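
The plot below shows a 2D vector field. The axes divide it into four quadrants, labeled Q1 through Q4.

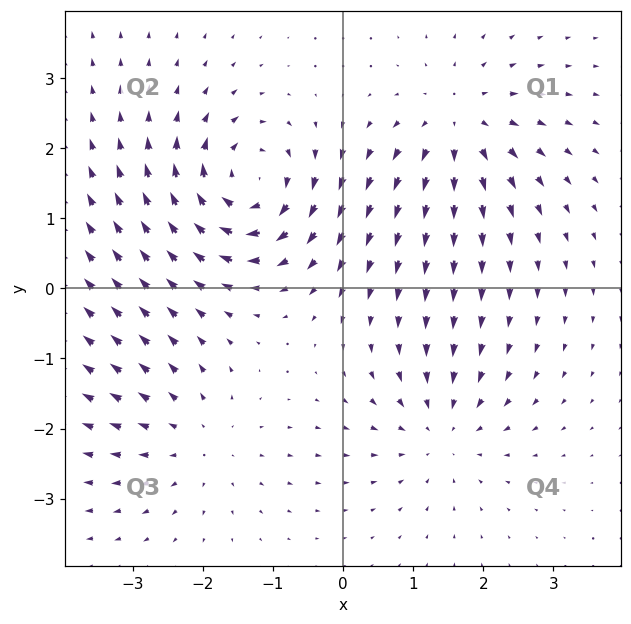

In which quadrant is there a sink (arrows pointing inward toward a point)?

Q4

The sink sits at approximately (1.4, -2.0), which lies in quadrant Q4. The divergence there is about -3, negative as expected for a sink.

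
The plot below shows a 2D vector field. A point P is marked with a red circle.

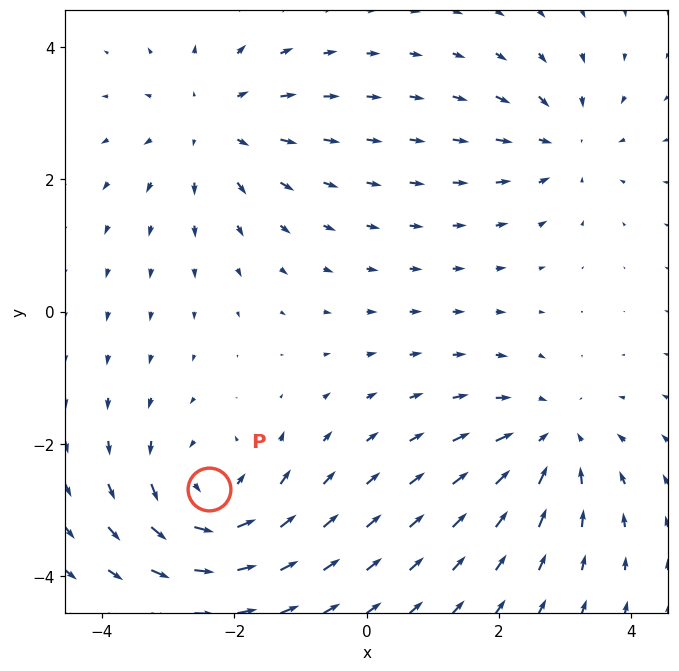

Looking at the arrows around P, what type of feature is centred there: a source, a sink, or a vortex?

vortex

At P (-2.4, -2.7) the arrows circulate counterclockwise. Divergence ≈0, curl about +5 — near-zero divergence with nonzero curl is a vortex.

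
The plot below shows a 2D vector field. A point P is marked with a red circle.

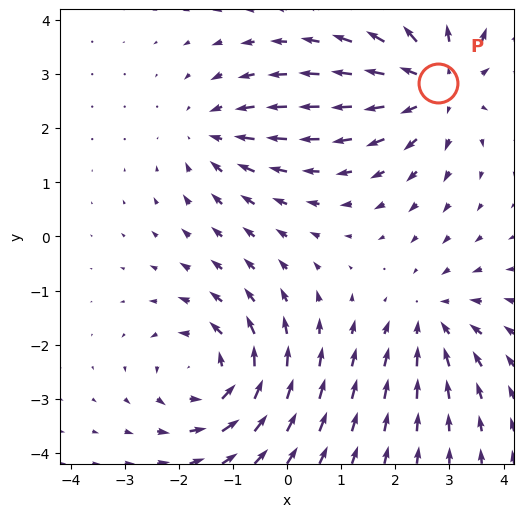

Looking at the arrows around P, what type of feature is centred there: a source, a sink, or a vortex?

At P (2.8, 2.8) the arrows spread outward. Divergence about +4, curl ≈0 — positive divergence with near-zero curl is a source.

source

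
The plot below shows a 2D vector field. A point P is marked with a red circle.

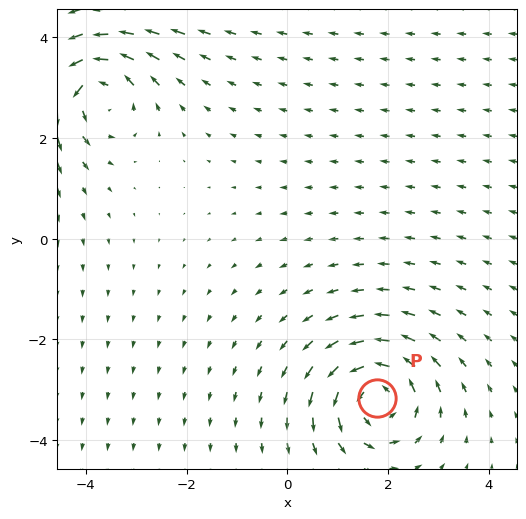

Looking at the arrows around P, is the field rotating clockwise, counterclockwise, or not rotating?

counterclockwise

Near P at (1.8, -3.2) the arrows circulate counterclockwise. The curl (z-component) there is about +4; positive curl means counterclockwise rotation.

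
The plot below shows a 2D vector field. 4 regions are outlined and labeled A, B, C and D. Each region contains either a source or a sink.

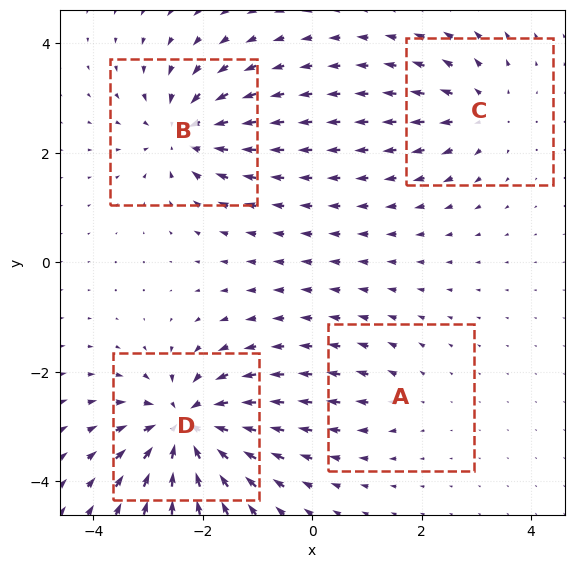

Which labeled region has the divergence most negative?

D

Divergence at each region's feature centre — A: about +2, B: about -6, C: about +4, D: about -8. Region D is most negative.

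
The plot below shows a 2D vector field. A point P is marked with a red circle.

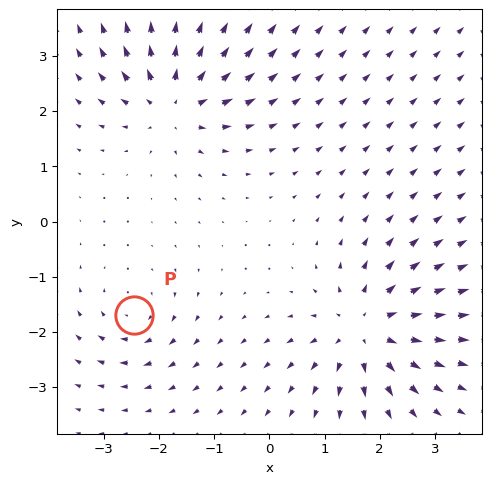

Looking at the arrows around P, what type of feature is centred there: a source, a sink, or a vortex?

vortex

At P (-2.5, -1.7) the arrows circulate clockwise. Divergence ≈0, curl about -4 — near-zero divergence with nonzero curl is a vortex.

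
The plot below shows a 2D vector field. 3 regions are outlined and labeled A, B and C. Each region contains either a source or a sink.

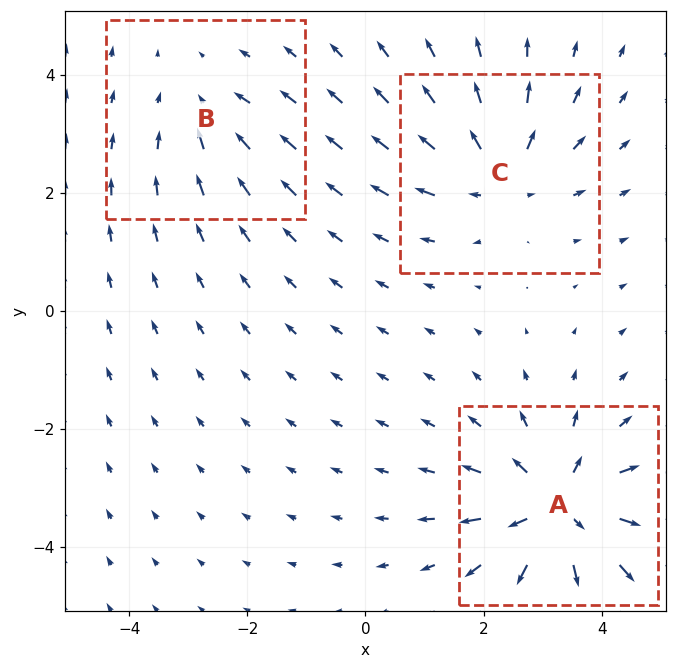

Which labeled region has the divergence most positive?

Divergence at each region's feature centre — A: about +5, B: about -2, C: about +4. Region A is most positive.

A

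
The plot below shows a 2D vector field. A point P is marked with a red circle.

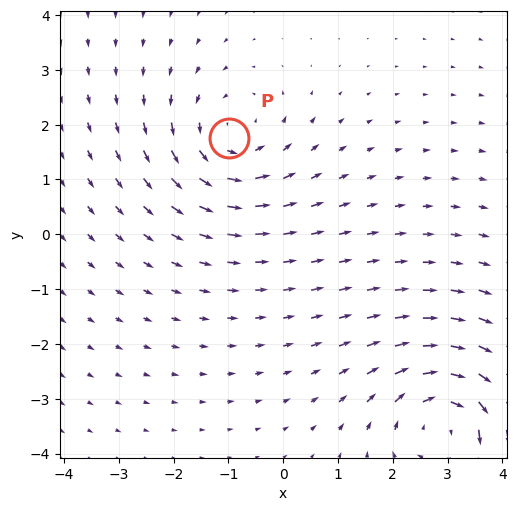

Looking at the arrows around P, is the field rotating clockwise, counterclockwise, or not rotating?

counterclockwise

Near P at (-1.0, 1.8) the arrows circulate counterclockwise. The curl (z-component) there is about +3; positive curl means counterclockwise rotation.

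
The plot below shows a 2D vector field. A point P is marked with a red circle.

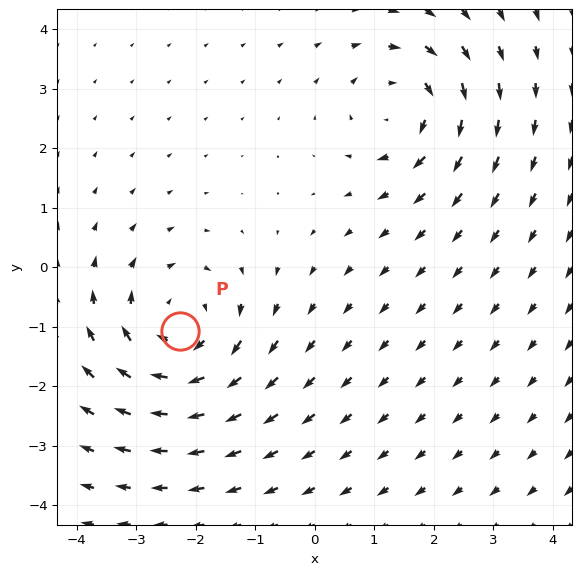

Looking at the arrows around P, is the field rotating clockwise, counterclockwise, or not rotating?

Near P at (-2.3, -1.1) the arrows circulate clockwise. The curl (z-component) there is about -4; negative curl means clockwise rotation.

clockwise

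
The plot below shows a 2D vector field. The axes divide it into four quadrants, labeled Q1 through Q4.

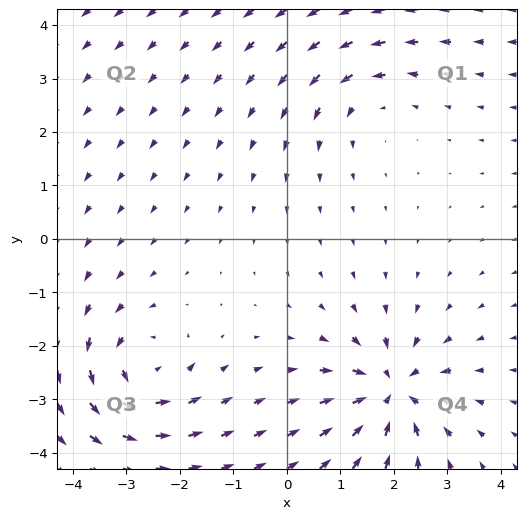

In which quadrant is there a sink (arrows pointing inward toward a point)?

The sink sits at approximately (2.0, -2.8), which lies in quadrant Q4. The divergence there is about -6, negative as expected for a sink.

Q4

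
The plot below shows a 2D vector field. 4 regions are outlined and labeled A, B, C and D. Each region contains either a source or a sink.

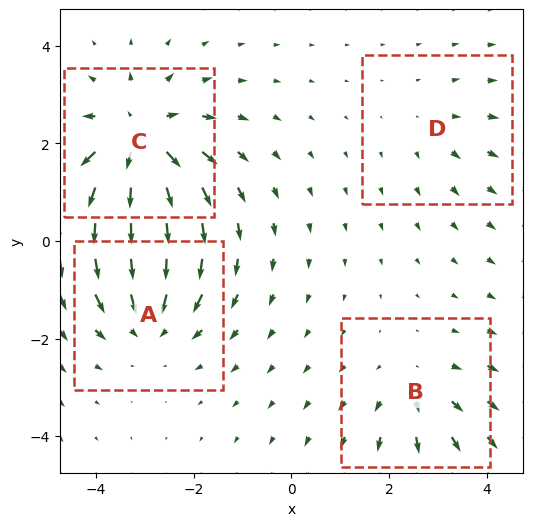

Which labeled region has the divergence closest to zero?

D

Divergence at each region's feature centre — A: about -5, B: about +3, C: about +6, D: about +2. Region D is closest to zero.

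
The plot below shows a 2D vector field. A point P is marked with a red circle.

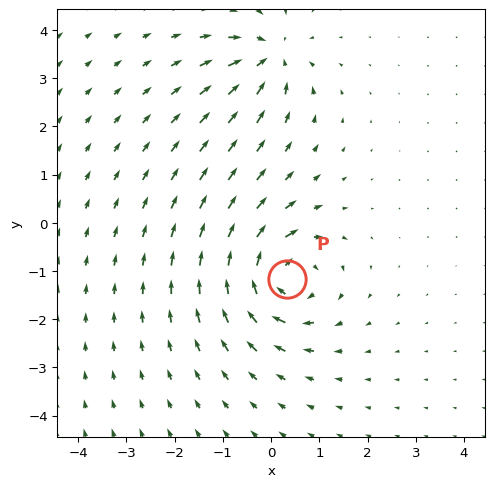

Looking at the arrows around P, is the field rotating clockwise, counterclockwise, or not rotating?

clockwise

Near P at (0.3, -1.2) the arrows circulate clockwise. The curl (z-component) there is about -6; negative curl means clockwise rotation.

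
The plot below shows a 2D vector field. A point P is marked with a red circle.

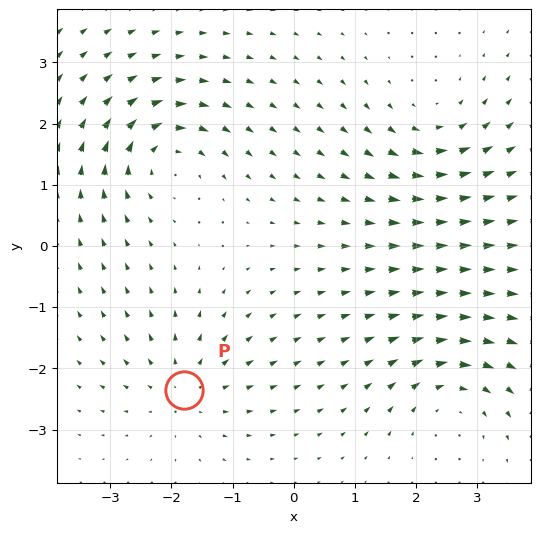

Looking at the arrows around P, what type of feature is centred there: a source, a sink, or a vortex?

At P (-1.8, -2.3) the arrows spread outward. Divergence about +4, curl ≈0 — positive divergence with near-zero curl is a source.

source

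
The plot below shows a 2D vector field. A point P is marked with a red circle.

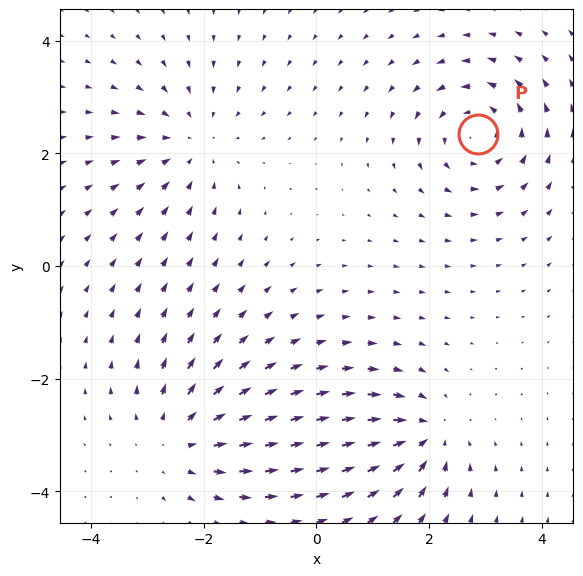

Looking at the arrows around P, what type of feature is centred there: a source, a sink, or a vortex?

At P (2.9, 2.3) the arrows circulate counterclockwise. Divergence ≈0, curl about +6 — near-zero divergence with nonzero curl is a vortex.

vortex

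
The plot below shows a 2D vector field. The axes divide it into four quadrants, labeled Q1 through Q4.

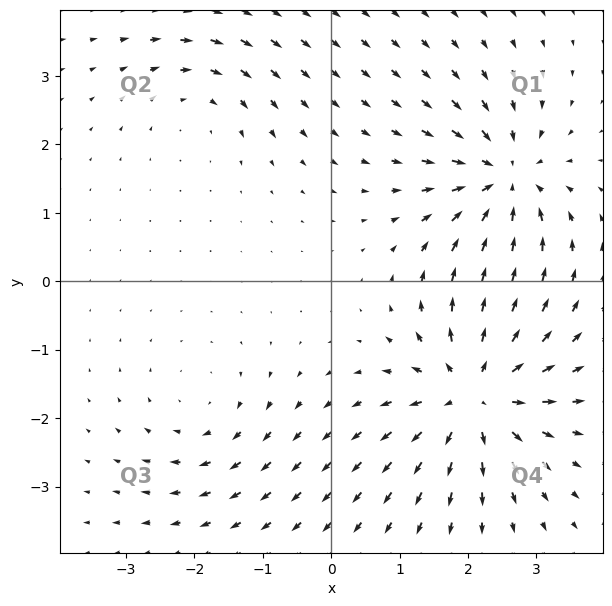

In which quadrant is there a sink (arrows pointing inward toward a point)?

The sink sits at approximately (2.5, 1.5), which lies in quadrant Q1. The divergence there is about -6, negative as expected for a sink.

Q1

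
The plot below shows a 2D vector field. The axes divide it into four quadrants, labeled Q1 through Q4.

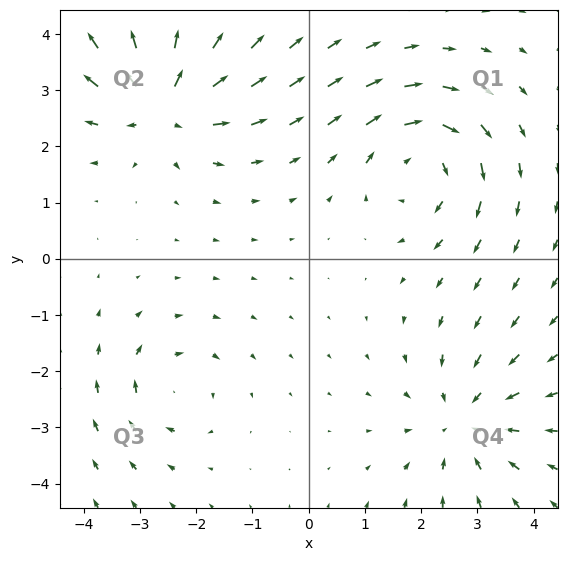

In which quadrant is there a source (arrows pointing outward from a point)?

The source sits at approximately (-2.6, 2.8), which lies in quadrant Q2. The divergence there is about +6, positive as expected for a source.

Q2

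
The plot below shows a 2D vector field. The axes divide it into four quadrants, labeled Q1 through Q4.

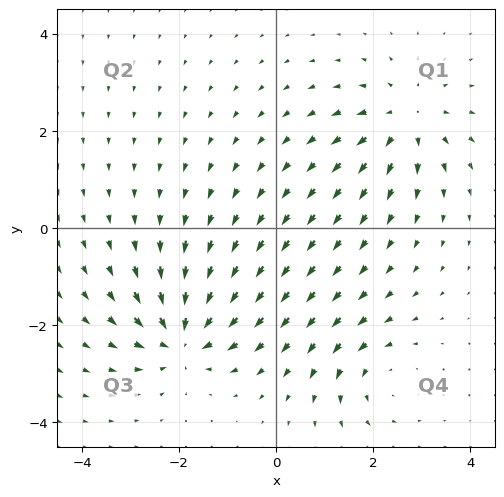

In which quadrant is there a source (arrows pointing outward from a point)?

The source sits at approximately (2.7, 2.2), which lies in quadrant Q1. The divergence there is about +4, positive as expected for a source.

Q1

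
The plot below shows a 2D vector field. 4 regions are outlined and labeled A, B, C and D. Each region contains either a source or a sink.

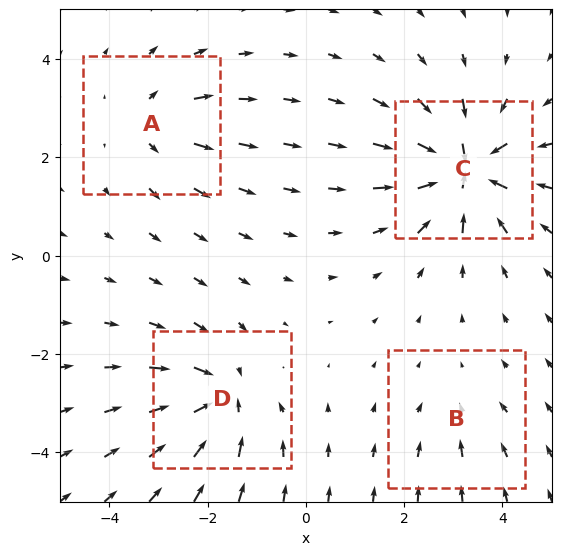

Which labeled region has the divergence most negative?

C

Divergence at each region's feature centre — A: about +4, B: about -2, C: about -8, D: about -6. Region C is most negative.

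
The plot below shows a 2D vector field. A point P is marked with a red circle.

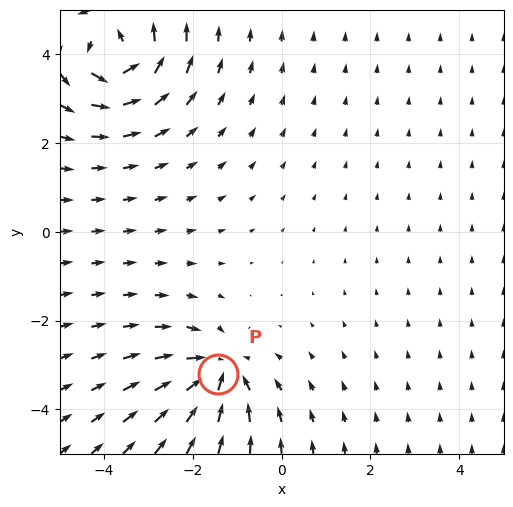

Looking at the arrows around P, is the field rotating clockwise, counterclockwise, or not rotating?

not rotating

Near P at (-1.4, -3.2) the arrows show no circulation. The curl there is ≈0.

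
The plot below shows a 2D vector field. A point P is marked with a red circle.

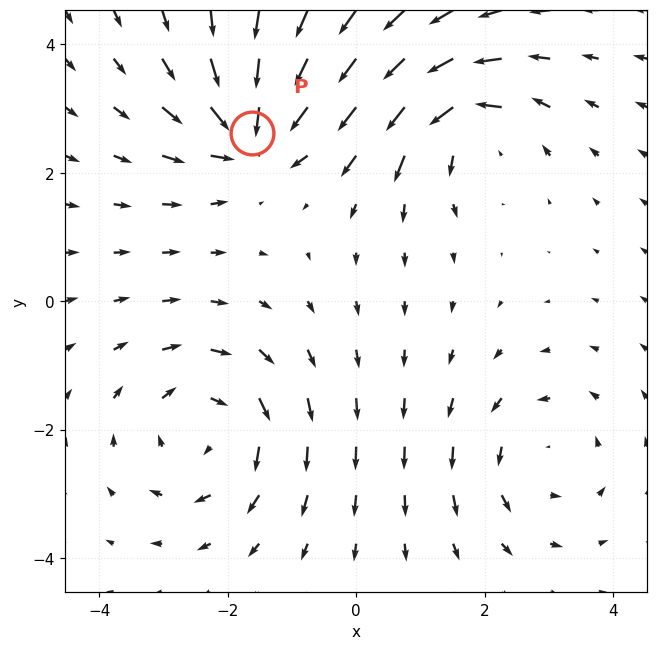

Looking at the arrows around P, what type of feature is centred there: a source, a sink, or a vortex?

sink

At P (-1.6, 2.6) the arrows converge inward. Divergence about -6, curl ≈0 — negative divergence with near-zero curl is a sink.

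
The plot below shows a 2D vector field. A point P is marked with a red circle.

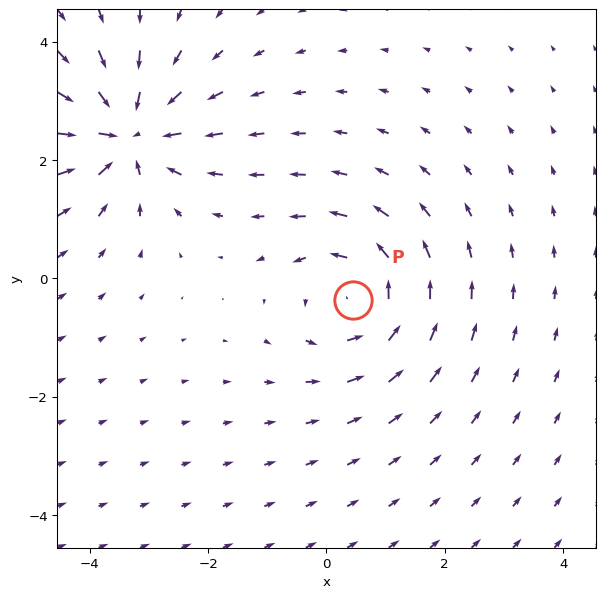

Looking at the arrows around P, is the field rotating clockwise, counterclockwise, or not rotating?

Near P at (0.5, -0.4) the arrows circulate counterclockwise. The curl (z-component) there is about +4; positive curl means counterclockwise rotation.

counterclockwise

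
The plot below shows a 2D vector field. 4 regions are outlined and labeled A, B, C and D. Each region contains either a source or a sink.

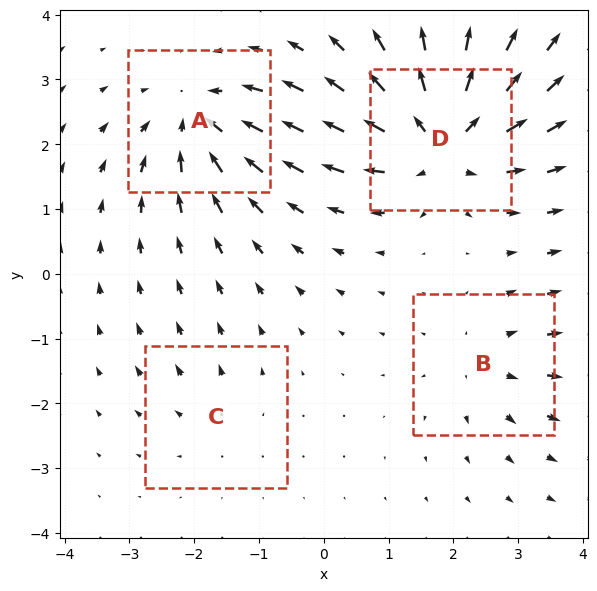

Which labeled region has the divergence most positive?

D

Divergence at each region's feature centre — A: about -6, B: about +3, C: about +2, D: about +8. Region D is most positive.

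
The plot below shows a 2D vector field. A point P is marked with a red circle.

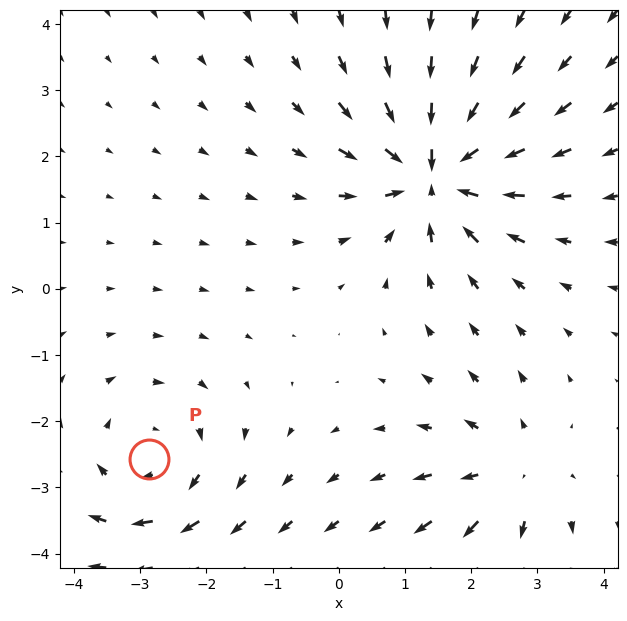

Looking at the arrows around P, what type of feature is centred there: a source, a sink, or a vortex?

At P (-2.9, -2.6) the arrows circulate clockwise. Divergence ≈0, curl about -3 — near-zero divergence with nonzero curl is a vortex.

vortex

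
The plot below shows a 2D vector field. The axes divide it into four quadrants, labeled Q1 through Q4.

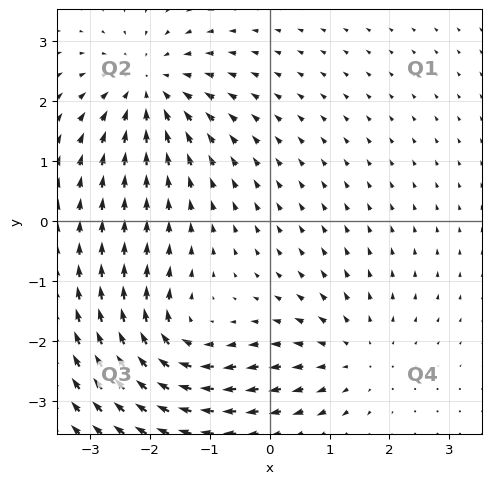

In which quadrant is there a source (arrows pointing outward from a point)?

Q4

The source sits at approximately (1.4, -2.3), which lies in quadrant Q4. The divergence there is about +3, positive as expected for a source.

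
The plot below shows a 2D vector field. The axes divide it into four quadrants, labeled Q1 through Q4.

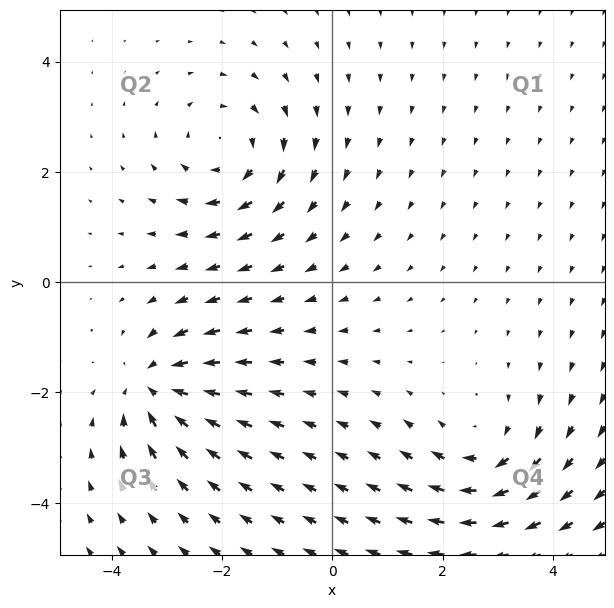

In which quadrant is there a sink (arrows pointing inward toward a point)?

Q3

The sink sits at approximately (-3.2, -1.9), which lies in quadrant Q3. The divergence there is about -6, negative as expected for a sink.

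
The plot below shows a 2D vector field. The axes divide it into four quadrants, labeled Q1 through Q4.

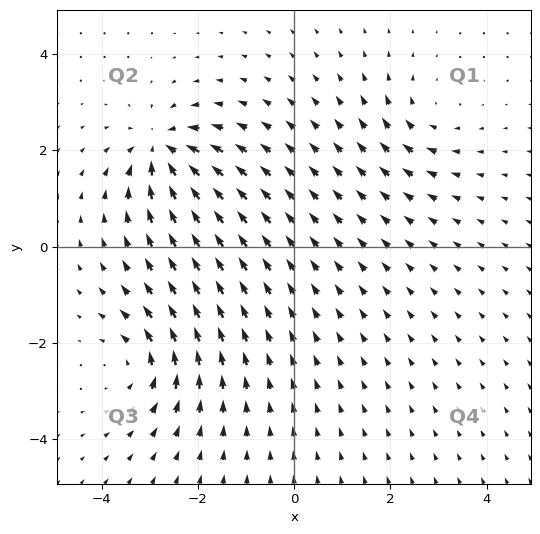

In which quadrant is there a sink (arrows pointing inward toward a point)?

The sink sits at approximately (-2.7, 2.0), which lies in quadrant Q2. The divergence there is about -7, negative as expected for a sink.

Q2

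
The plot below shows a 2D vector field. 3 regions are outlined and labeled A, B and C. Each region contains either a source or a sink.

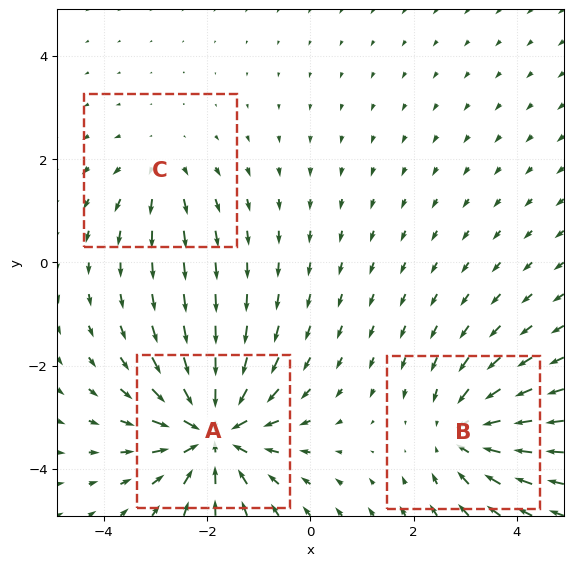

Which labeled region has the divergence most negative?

Divergence at each region's feature centre — A: about -5, B: about -4, C: about +2. Region A is most negative.

A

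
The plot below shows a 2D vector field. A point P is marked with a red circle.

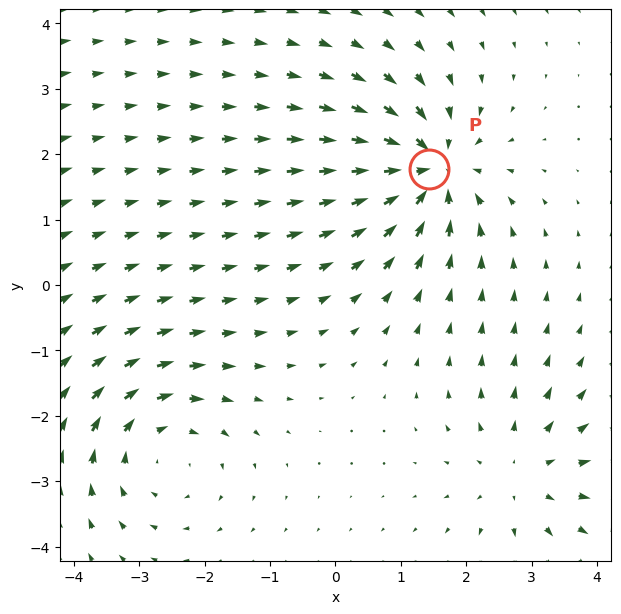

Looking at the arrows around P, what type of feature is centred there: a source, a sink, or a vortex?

At P (1.4, 1.8) the arrows converge inward. Divergence about -5, curl ≈0 — negative divergence with near-zero curl is a sink.

sink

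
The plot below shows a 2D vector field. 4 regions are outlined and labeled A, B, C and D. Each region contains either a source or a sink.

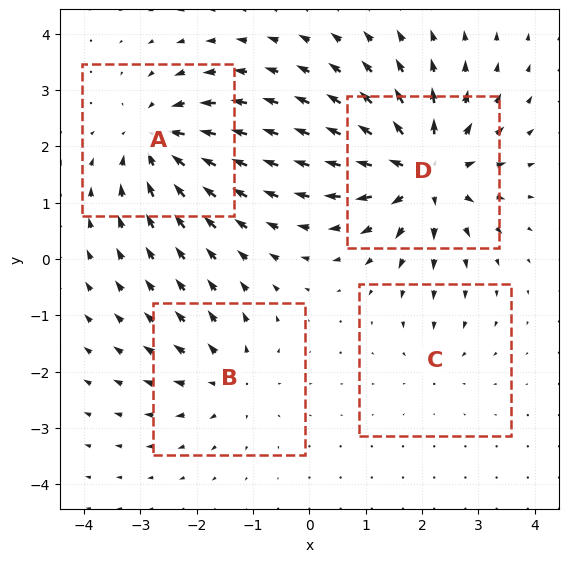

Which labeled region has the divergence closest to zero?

C

Divergence at each region's feature centre — A: about -6, B: about +4, C: about -2, D: about +8. Region C is closest to zero.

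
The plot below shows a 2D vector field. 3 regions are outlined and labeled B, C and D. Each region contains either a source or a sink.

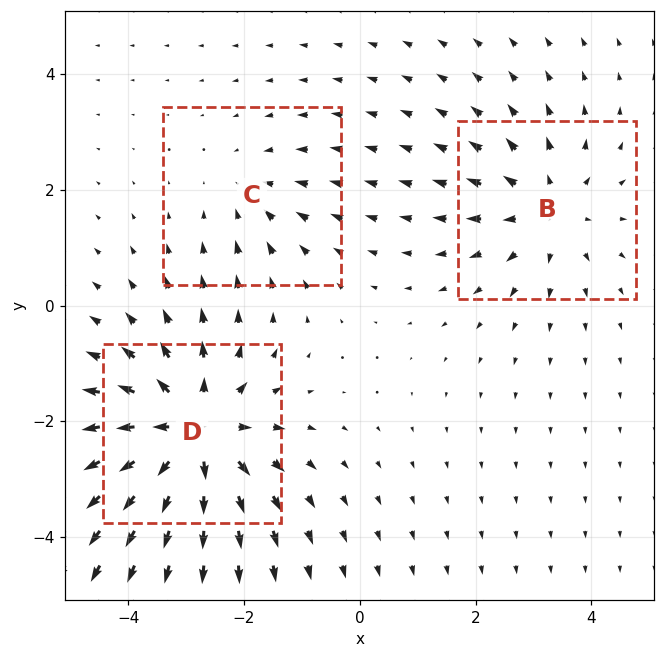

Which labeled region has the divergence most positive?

Divergence at each region's feature centre — B: about +3, C: about -2, D: about +5. Region D is most positive.

D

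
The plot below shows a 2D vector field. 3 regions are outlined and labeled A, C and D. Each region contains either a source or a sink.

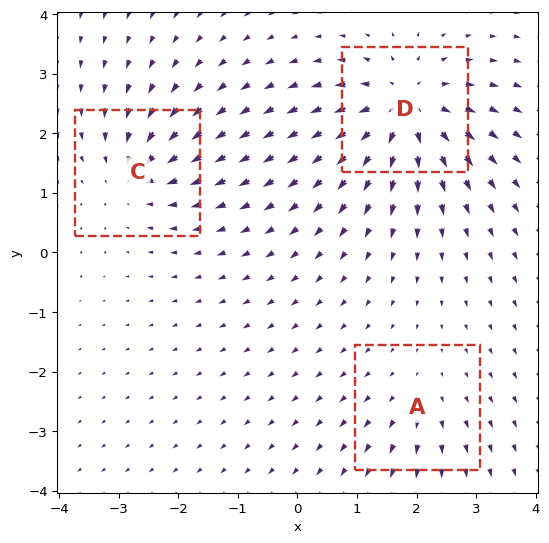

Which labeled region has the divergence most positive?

Divergence at each region's feature centre — A: about +2, C: about -4, D: about +6. Region D is most positive.

D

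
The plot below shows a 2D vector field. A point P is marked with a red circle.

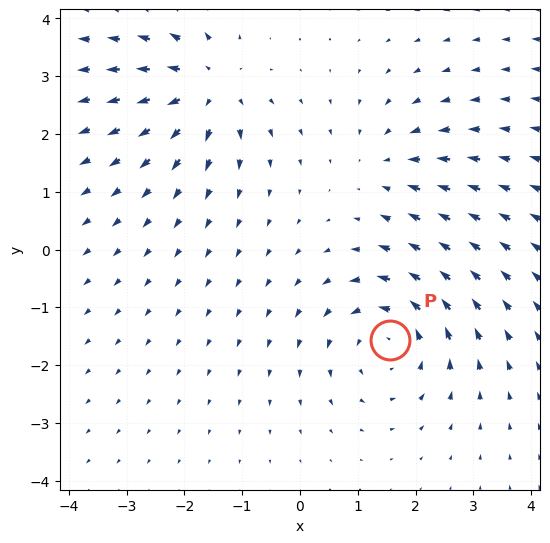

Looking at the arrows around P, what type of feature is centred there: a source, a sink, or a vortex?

vortex

At P (1.6, -1.6) the arrows circulate counterclockwise. Divergence ≈0, curl about +5 — near-zero divergence with nonzero curl is a vortex.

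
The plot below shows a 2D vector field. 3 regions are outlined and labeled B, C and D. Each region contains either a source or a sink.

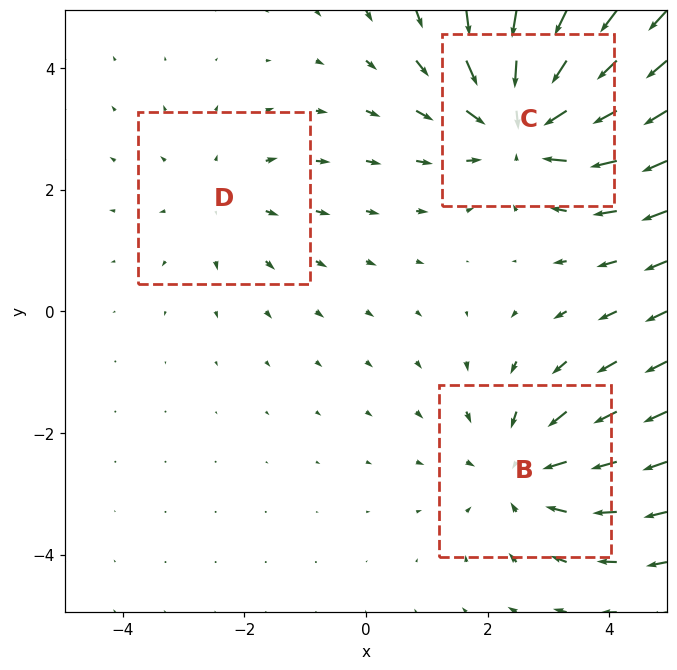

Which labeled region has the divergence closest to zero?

Divergence at each region's feature centre — B: about -3, C: about -4, D: about +2. Region D is closest to zero.

D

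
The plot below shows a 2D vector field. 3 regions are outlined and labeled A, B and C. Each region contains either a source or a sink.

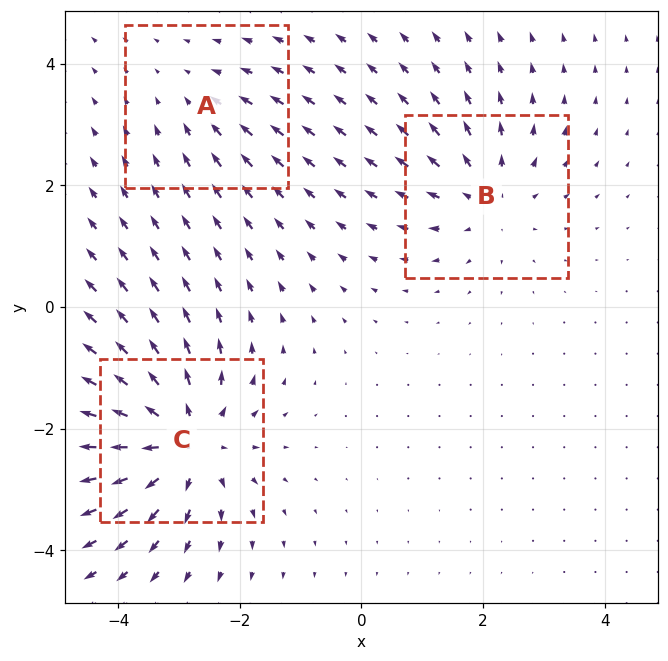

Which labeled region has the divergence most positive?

C

Divergence at each region's feature centre — A: about -2, B: about +3, C: about +5. Region C is most positive.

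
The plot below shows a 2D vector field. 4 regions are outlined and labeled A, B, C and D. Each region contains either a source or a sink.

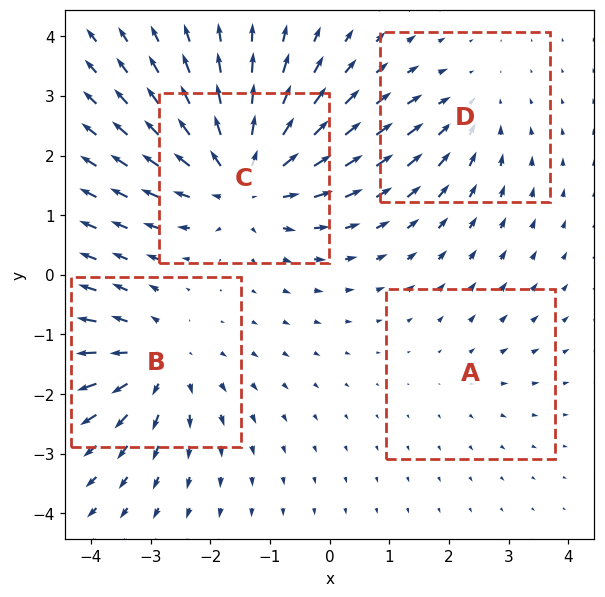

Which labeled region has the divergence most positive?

Divergence at each region's feature centre — A: about +2, B: about +5, C: about +7, D: about -3. Region C is most positive.

C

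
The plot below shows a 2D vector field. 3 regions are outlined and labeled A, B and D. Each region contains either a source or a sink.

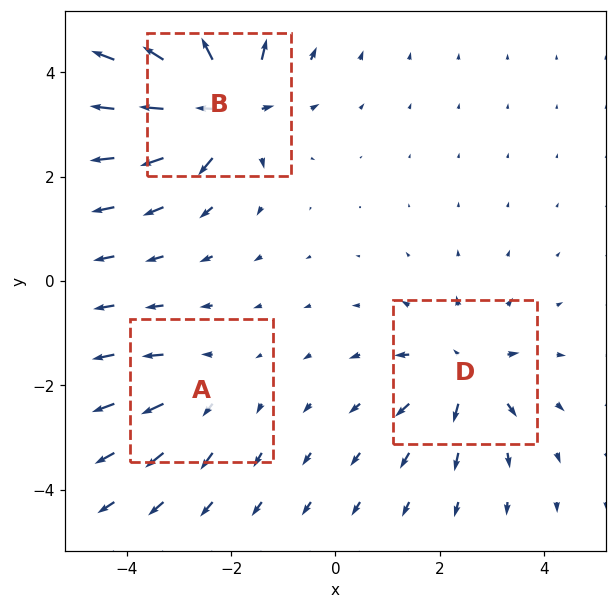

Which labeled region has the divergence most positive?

Divergence at each region's feature centre — A: about +2, B: about +6, D: about +4. Region B is most positive.

B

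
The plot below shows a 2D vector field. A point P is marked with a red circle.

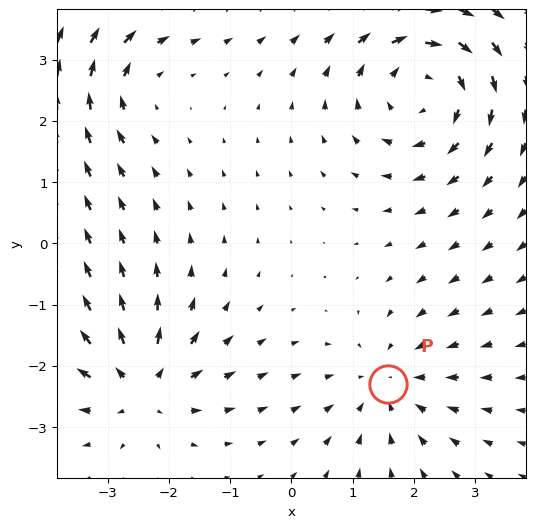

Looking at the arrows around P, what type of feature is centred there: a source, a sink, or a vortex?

sink

At P (1.6, -2.3) the arrows converge inward. Divergence about -3, curl ≈0 — negative divergence with near-zero curl is a sink.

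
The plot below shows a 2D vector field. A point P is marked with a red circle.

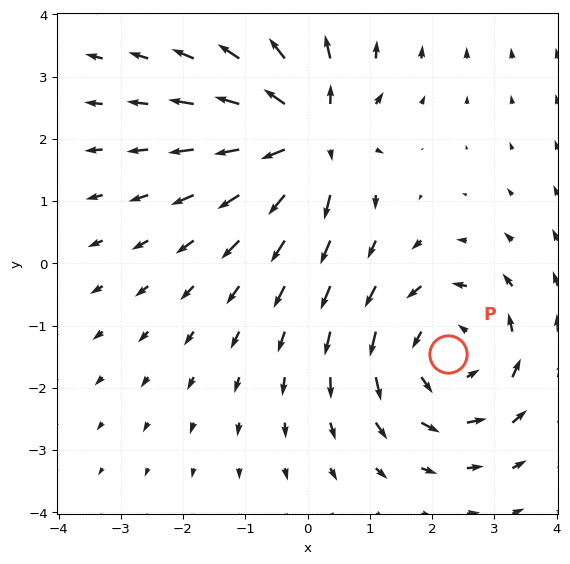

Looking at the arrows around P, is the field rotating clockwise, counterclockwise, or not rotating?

Near P at (2.3, -1.5) the arrows circulate counterclockwise. The curl (z-component) there is about +4; positive curl means counterclockwise rotation.

counterclockwise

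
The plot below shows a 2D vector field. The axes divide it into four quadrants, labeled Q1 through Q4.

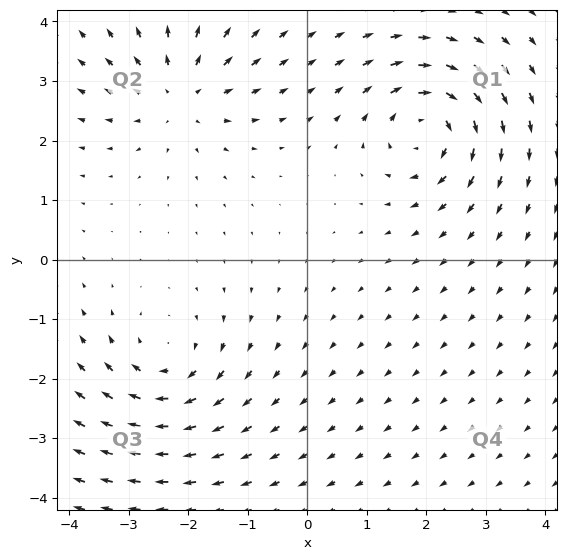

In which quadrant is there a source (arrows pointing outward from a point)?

The source sits at approximately (-2.1, 2.8), which lies in quadrant Q2. The divergence there is about +5, positive as expected for a source.

Q2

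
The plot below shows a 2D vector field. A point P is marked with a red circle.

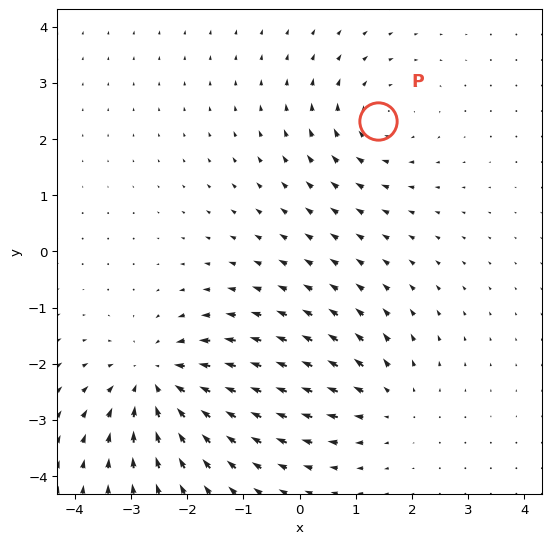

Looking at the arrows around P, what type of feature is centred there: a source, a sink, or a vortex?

vortex

At P (1.4, 2.3) the arrows circulate clockwise. Divergence ≈0, curl about -3 — near-zero divergence with nonzero curl is a vortex.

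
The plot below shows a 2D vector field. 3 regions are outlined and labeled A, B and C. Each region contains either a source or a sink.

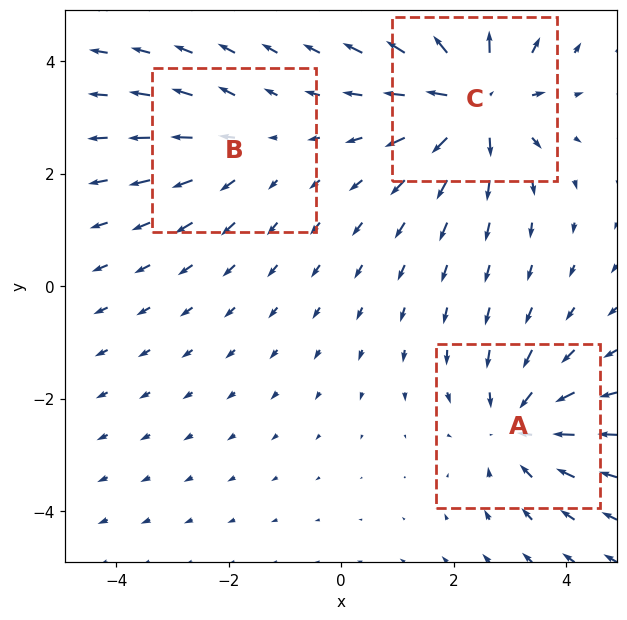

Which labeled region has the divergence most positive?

C

Divergence at each region's feature centre — A: about -3, B: about +2, C: about +5. Region C is most positive.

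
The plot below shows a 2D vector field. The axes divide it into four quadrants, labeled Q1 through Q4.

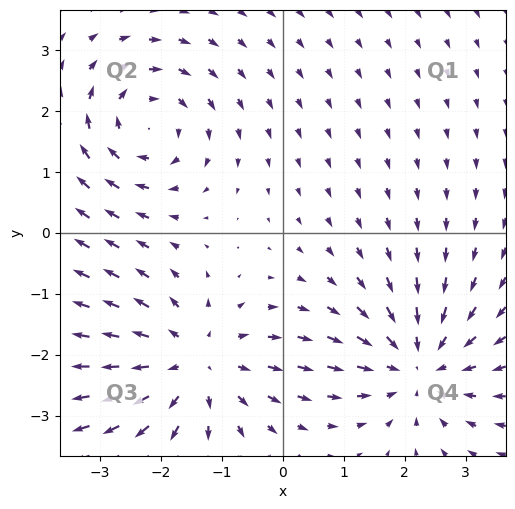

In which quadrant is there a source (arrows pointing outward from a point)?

Q3

The source sits at approximately (-1.5, -2.1), which lies in quadrant Q3. The divergence there is about +4, positive as expected for a source.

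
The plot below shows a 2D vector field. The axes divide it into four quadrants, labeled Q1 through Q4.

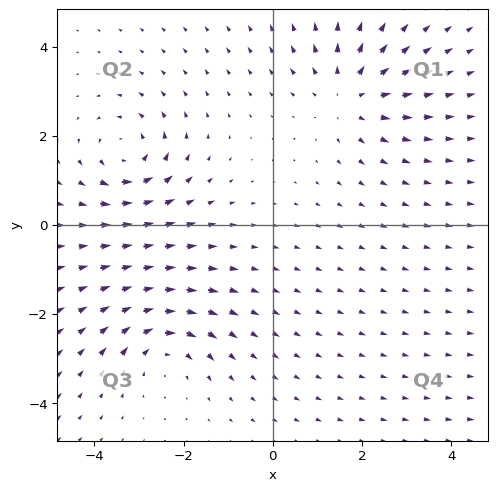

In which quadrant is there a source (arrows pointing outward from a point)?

The source sits at approximately (1.7, 2.9), which lies in quadrant Q1. The divergence there is about +4, positive as expected for a source.

Q1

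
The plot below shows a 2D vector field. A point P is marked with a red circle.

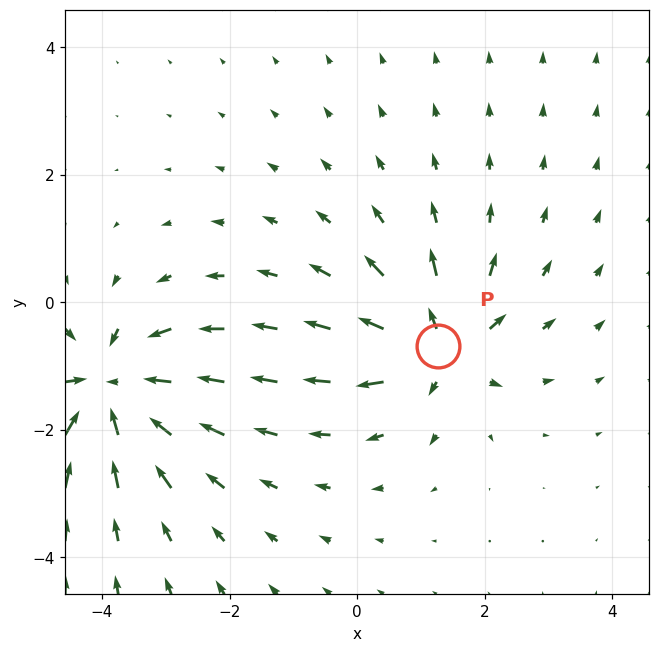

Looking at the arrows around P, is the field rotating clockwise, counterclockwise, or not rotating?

not rotating

Near P at (1.3, -0.7) the arrows show no circulation. The curl there is ≈0.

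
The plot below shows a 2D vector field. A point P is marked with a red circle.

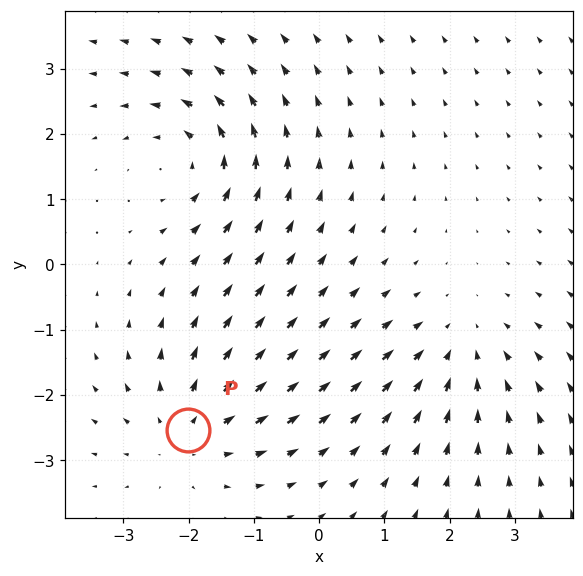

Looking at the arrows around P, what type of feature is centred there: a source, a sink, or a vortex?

source

At P (-2.0, -2.5) the arrows spread outward. Divergence about +3, curl ≈0 — positive divergence with near-zero curl is a source.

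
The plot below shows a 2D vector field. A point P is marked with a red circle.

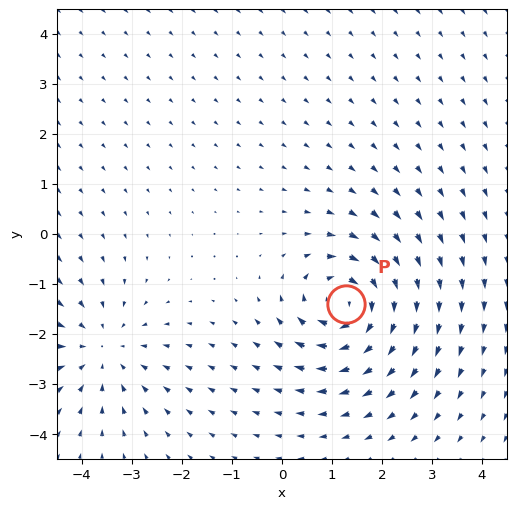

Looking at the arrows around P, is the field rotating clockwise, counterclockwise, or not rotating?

Near P at (1.3, -1.4) the arrows circulate clockwise. The curl (z-component) there is about -5; negative curl means clockwise rotation.

clockwise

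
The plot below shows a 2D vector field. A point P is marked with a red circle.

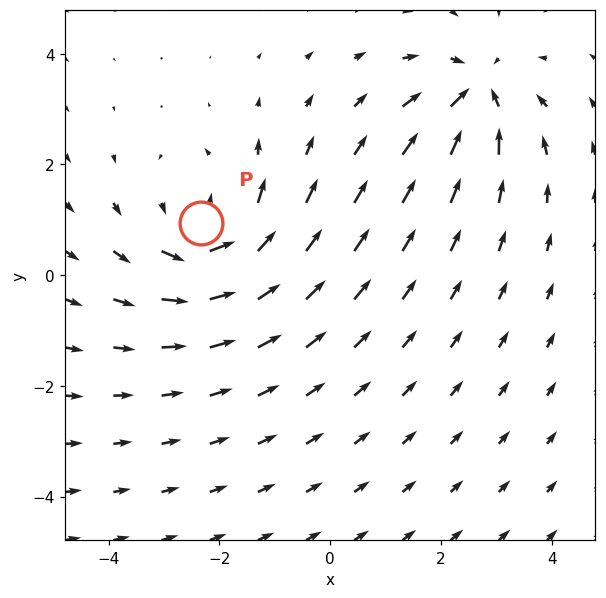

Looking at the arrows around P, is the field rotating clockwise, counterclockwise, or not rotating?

counterclockwise

Near P at (-2.3, 1.0) the arrows circulate counterclockwise. The curl (z-component) there is about +3; positive curl means counterclockwise rotation.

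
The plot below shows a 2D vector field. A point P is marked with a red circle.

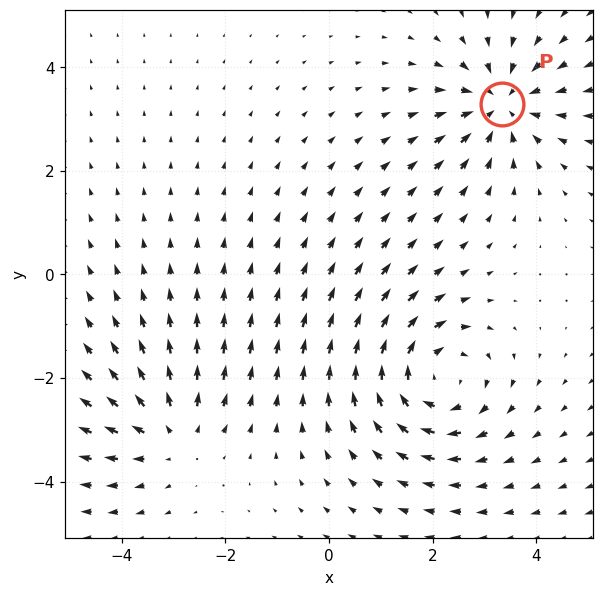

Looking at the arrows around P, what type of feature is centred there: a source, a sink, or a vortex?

At P (3.3, 3.3) the arrows converge inward. Divergence about -4, curl ≈0 — negative divergence with near-zero curl is a sink.

sink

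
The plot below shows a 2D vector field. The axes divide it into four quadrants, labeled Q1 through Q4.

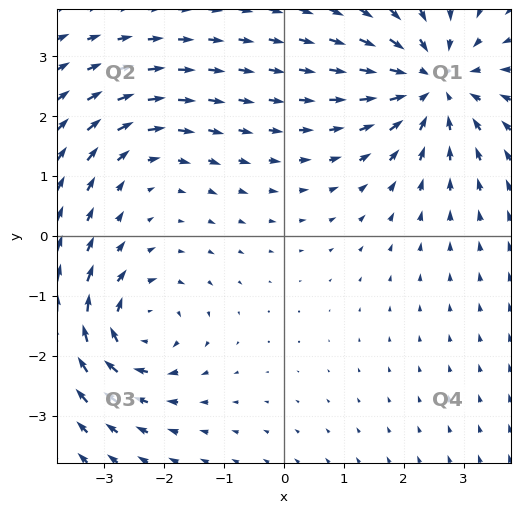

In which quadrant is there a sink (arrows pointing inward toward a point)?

The sink sits at approximately (2.5, 2.5), which lies in quadrant Q1. The divergence there is about -5, negative as expected for a sink.

Q1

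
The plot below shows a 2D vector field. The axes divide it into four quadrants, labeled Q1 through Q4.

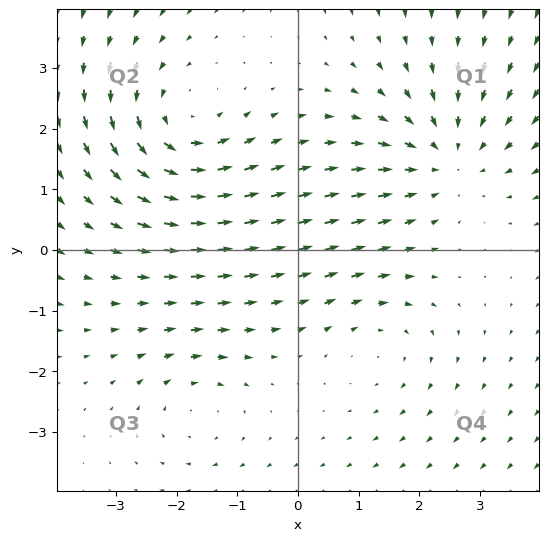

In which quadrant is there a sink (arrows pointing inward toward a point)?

The sink sits at approximately (2.4, 1.5), which lies in quadrant Q1. The divergence there is about -4, negative as expected for a sink.

Q1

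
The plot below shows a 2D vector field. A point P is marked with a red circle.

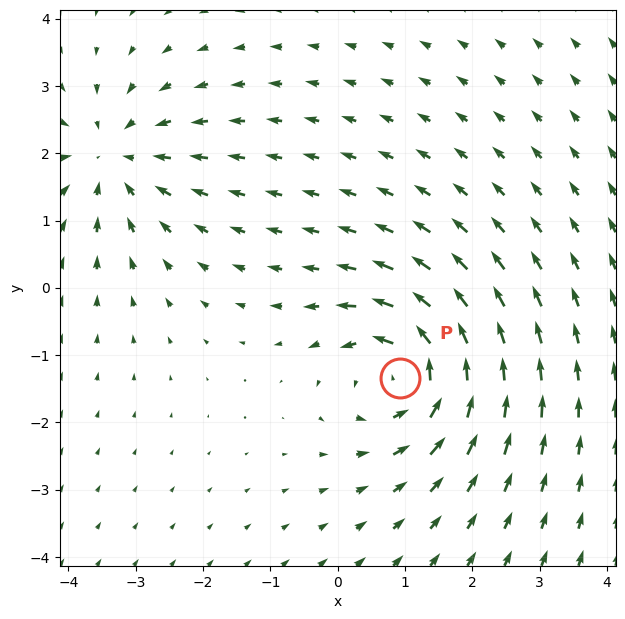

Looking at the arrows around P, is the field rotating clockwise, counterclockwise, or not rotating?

Near P at (0.9, -1.3) the arrows circulate counterclockwise. The curl (z-component) there is about +6; positive curl means counterclockwise rotation.

counterclockwise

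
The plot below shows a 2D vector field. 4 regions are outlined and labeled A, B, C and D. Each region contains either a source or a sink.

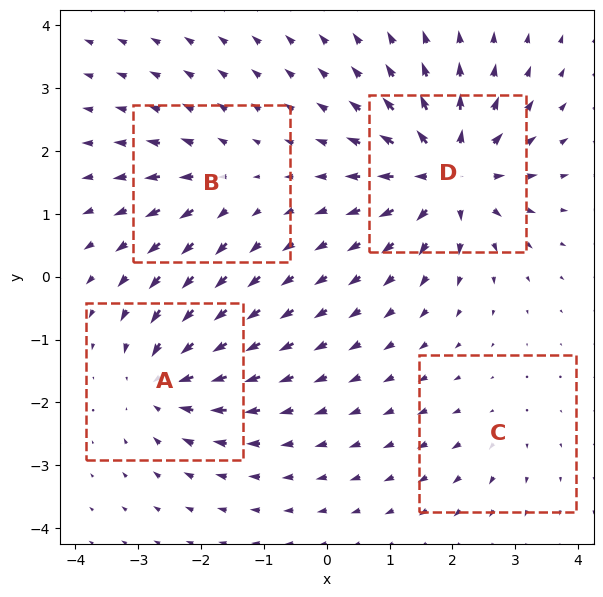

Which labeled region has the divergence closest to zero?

C

Divergence at each region's feature centre — A: about -6, B: about +4, C: about +2, D: about +9. Region C is closest to zero.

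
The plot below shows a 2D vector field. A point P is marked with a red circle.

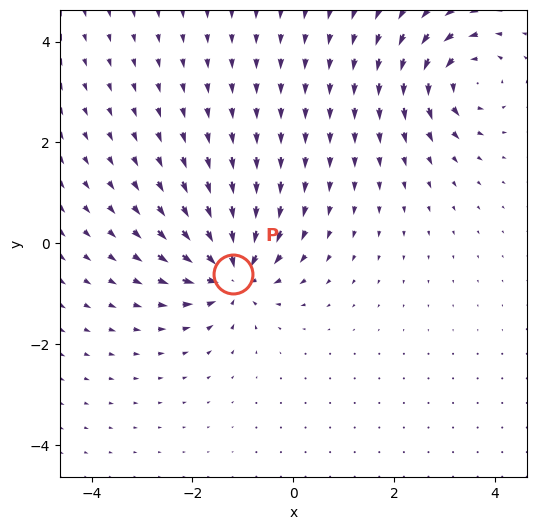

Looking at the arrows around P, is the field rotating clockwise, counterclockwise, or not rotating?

Near P at (-1.2, -0.6) the arrows show no circulation. The curl there is ≈0.

not rotating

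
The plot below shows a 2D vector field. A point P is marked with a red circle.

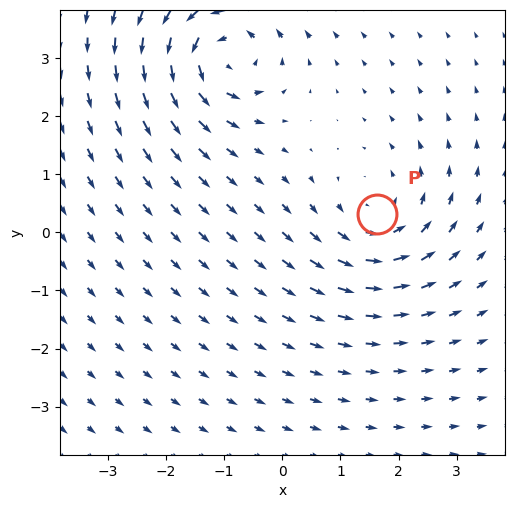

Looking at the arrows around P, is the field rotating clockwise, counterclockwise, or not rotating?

Near P at (1.6, 0.3) the arrows circulate counterclockwise. The curl (z-component) there is about +4; positive curl means counterclockwise rotation.

counterclockwise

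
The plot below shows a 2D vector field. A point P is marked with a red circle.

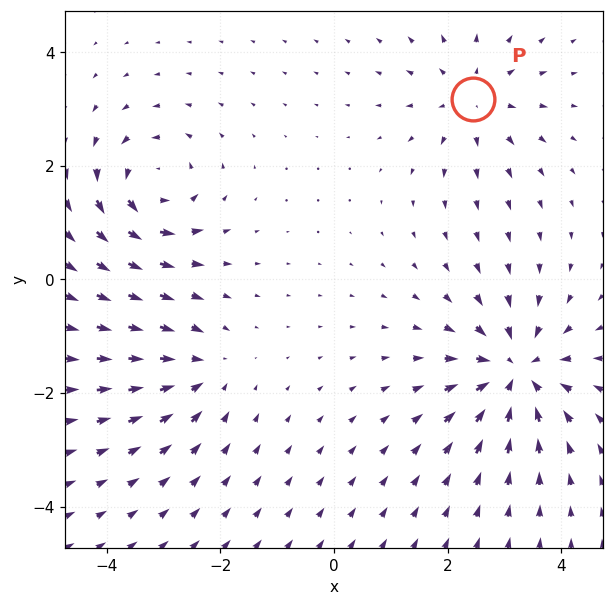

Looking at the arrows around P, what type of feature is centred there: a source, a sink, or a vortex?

source

At P (2.5, 3.2) the arrows spread outward. Divergence about +3, curl ≈0 — positive divergence with near-zero curl is a source.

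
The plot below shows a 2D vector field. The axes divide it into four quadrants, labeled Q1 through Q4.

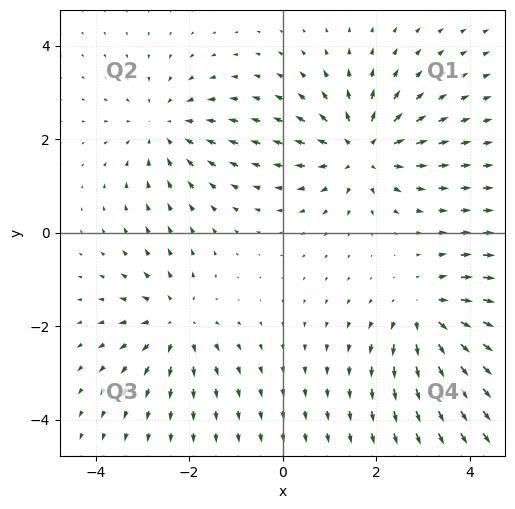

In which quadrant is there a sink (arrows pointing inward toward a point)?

Q2

The sink sits at approximately (-2.5, 2.3), which lies in quadrant Q2. The divergence there is about -3, negative as expected for a sink.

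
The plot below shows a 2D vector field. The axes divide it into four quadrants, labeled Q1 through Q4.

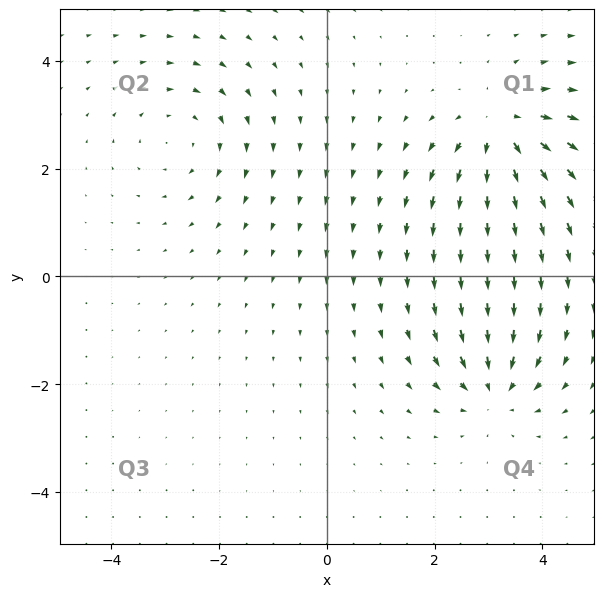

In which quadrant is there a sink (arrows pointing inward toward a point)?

The sink sits at approximately (3.1, -2.1), which lies in quadrant Q4. The divergence there is about -5, negative as expected for a sink.

Q4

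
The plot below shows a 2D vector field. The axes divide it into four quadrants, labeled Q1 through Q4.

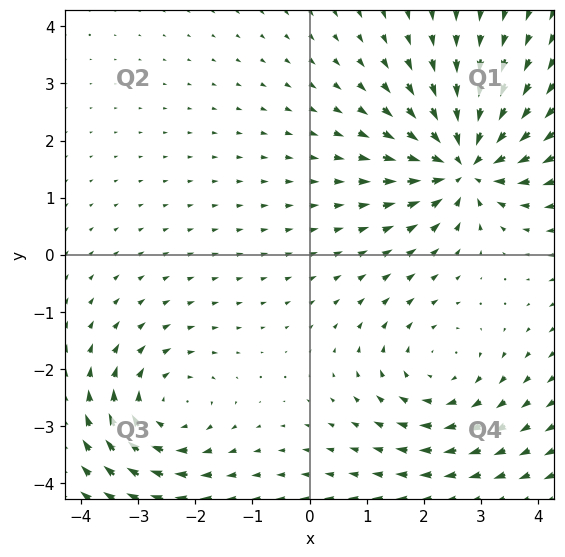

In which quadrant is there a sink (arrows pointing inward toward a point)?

Q1

The sink sits at approximately (2.7, 1.6), which lies in quadrant Q1. The divergence there is about -6, negative as expected for a sink.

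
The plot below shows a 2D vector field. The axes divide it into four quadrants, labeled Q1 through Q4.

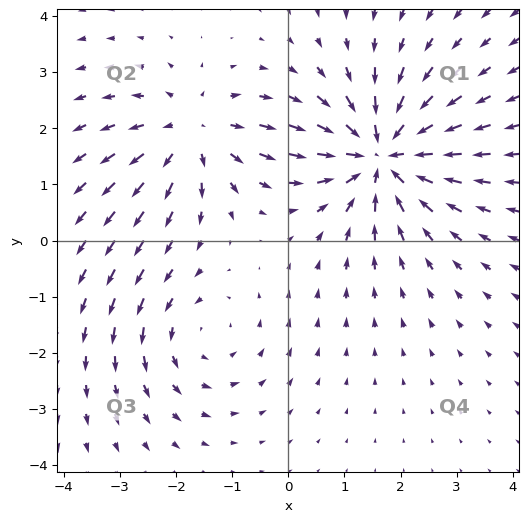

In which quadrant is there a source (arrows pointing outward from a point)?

Q2

The source sits at approximately (-1.7, 1.9), which lies in quadrant Q2. The divergence there is about +3, positive as expected for a source.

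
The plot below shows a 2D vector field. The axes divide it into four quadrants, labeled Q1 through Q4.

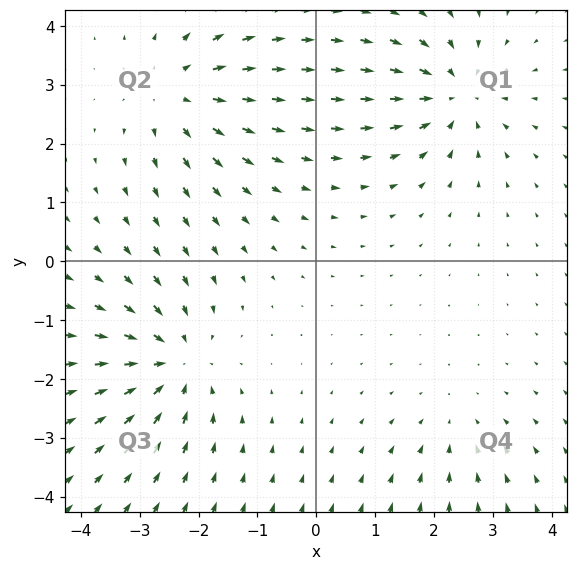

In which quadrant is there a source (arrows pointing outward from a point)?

Q2

The source sits at approximately (-2.3, 2.8), which lies in quadrant Q2. The divergence there is about +4, positive as expected for a source.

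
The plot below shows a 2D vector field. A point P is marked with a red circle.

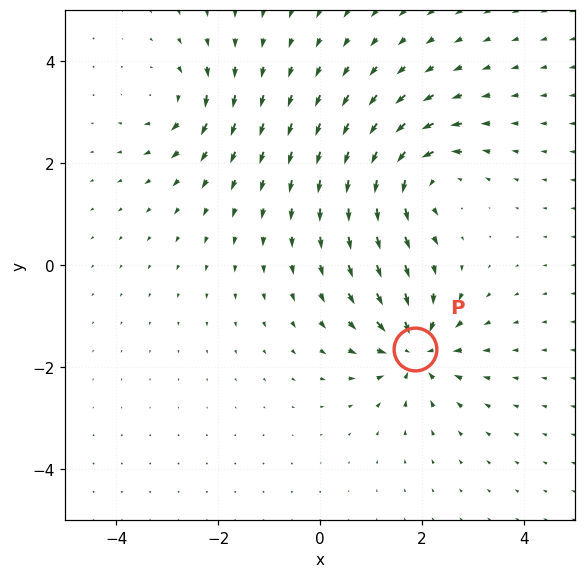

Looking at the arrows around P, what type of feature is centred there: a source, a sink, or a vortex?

At P (1.9, -1.7) the arrows converge inward. Divergence about -6, curl ≈0 — negative divergence with near-zero curl is a sink.

sink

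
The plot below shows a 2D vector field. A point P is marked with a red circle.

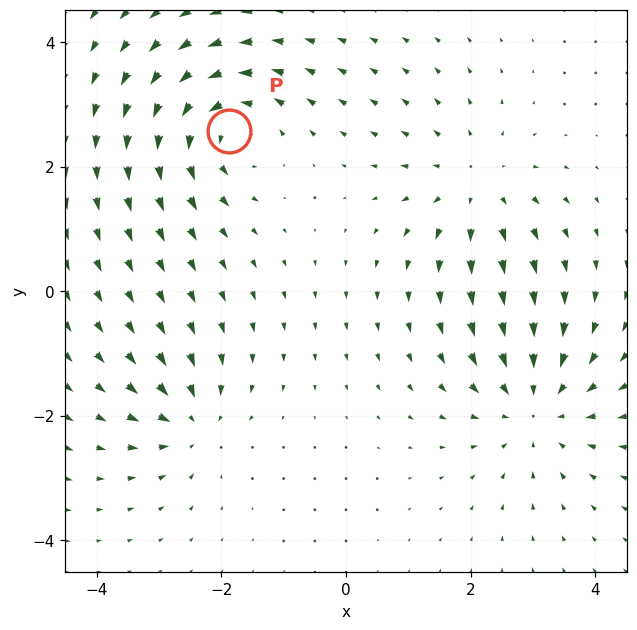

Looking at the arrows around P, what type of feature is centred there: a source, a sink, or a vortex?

At P (-1.9, 2.6) the arrows circulate counterclockwise. Divergence ≈0, curl about +5 — near-zero divergence with nonzero curl is a vortex.

vortex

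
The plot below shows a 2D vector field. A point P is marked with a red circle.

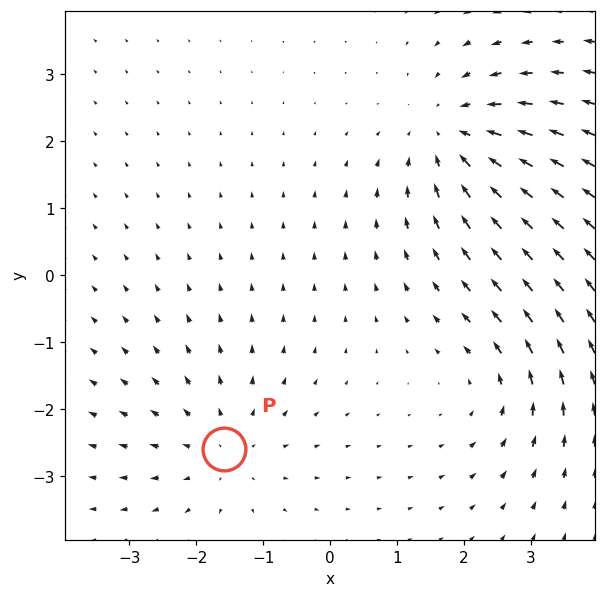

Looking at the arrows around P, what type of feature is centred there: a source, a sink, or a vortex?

At P (-1.6, -2.6) the arrows spread outward. Divergence about +3, curl ≈0 — positive divergence with near-zero curl is a source.

source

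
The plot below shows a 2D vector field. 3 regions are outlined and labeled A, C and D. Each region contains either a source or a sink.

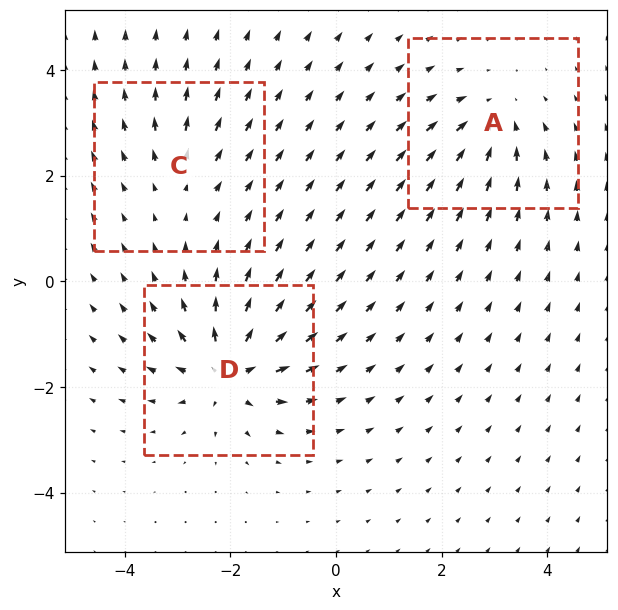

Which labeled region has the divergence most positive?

D

Divergence at each region's feature centre — A: about -4, C: about +2, D: about +6. Region D is most positive.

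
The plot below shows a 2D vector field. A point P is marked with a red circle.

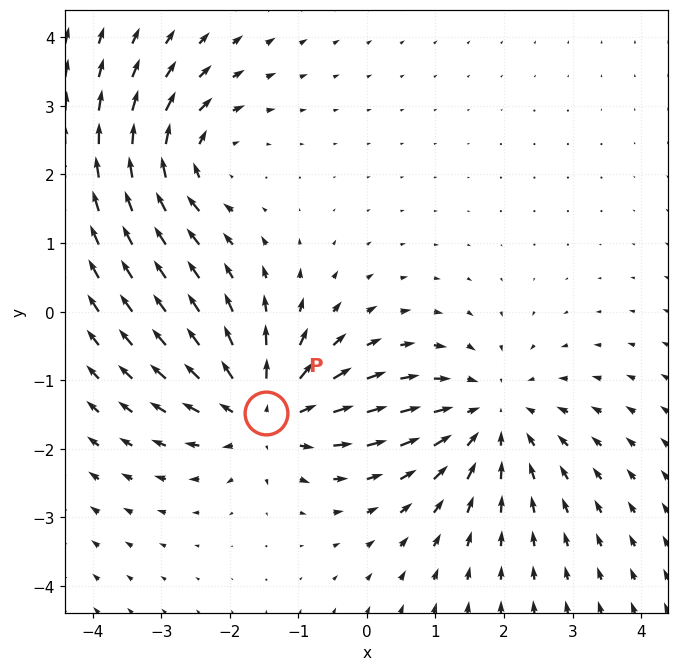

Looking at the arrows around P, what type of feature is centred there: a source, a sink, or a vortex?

source

At P (-1.5, -1.5) the arrows spread outward. Divergence about +5, curl ≈0 — positive divergence with near-zero curl is a source.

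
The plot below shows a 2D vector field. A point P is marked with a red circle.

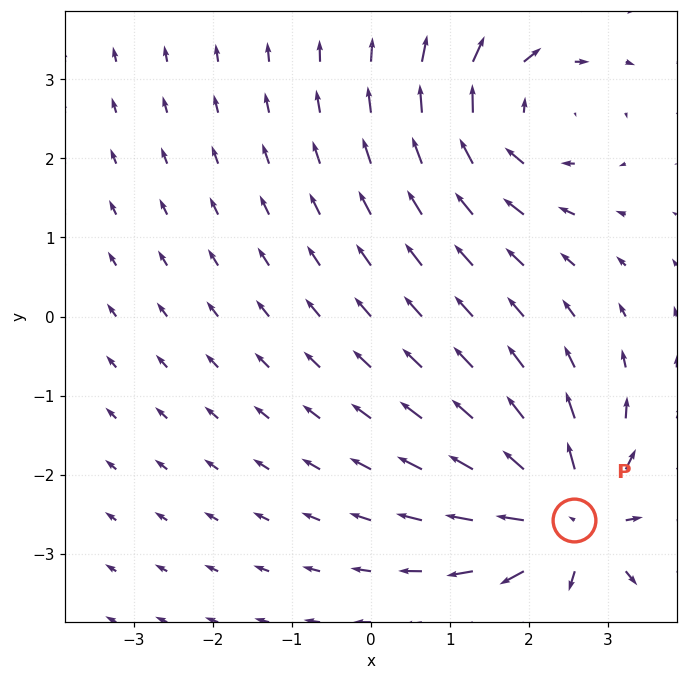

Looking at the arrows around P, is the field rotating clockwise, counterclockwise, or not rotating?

Near P at (2.6, -2.6) the arrows show no circulation. The curl there is ≈0.

not rotating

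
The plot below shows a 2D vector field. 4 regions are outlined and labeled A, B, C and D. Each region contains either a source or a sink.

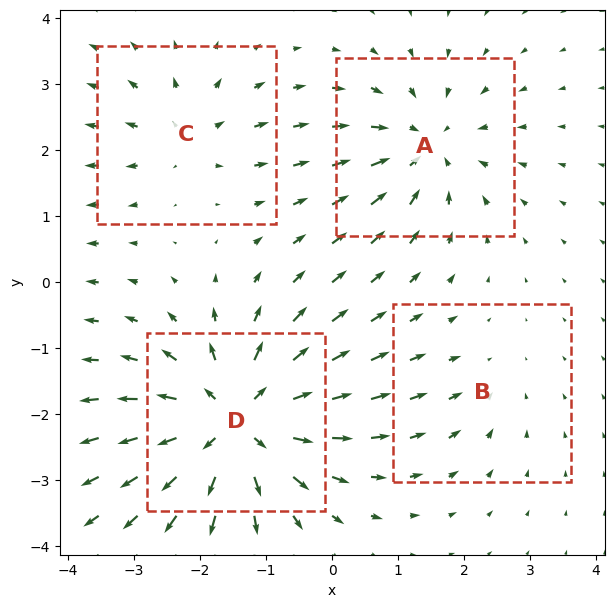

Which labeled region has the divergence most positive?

Divergence at each region's feature centre — A: about -5, B: about -2, C: about +4, D: about +8. Region D is most positive.

D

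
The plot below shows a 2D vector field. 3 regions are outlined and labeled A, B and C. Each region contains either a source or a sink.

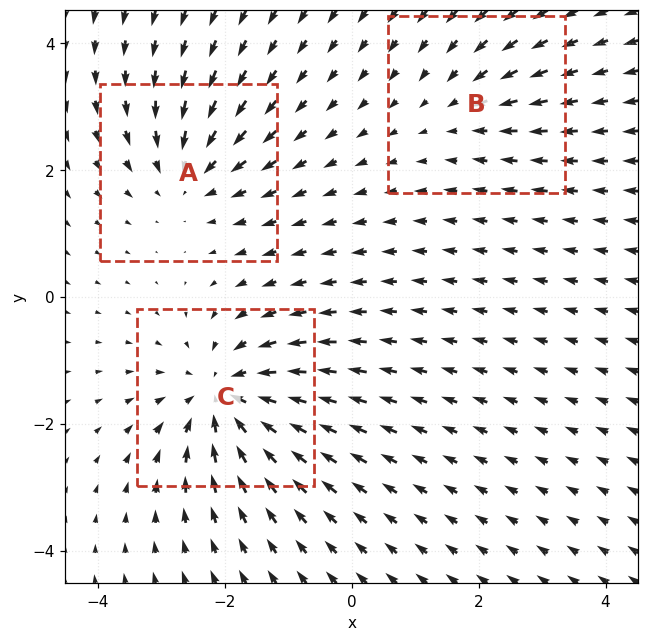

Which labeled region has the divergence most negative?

Divergence at each region's feature centre — A: about -3, B: about -2, C: about -5. Region C is most negative.

C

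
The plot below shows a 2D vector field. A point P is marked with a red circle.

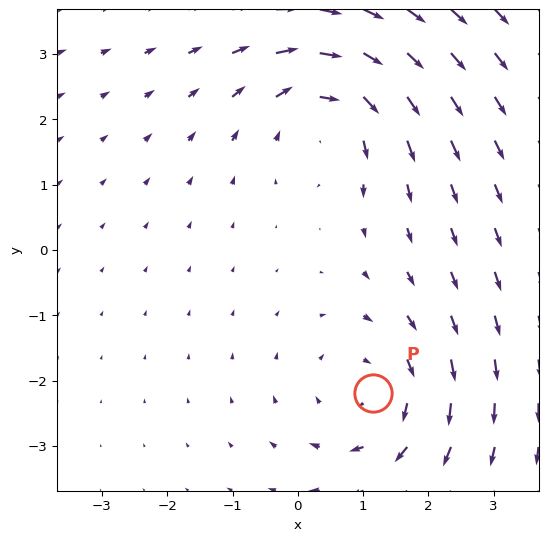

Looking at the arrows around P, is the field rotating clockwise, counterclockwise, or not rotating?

Near P at (1.2, -2.2) the arrows circulate clockwise. The curl (z-component) there is about -3; negative curl means clockwise rotation.

clockwise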